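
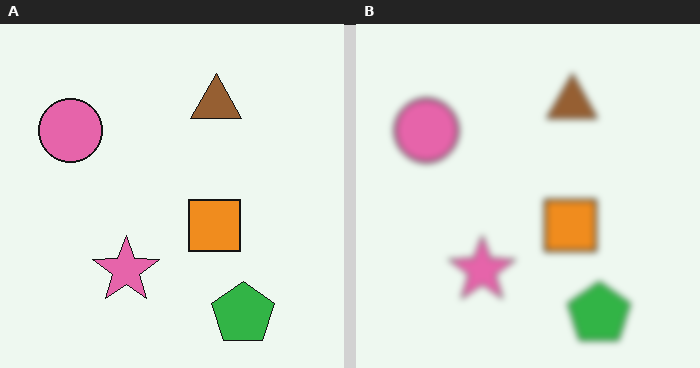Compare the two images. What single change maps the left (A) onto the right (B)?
The transformation is: noticeably gaussian-blurred.

Shape edges and outlines are uniformly softened across the whole image.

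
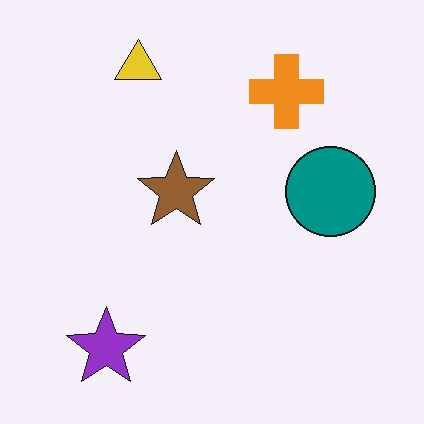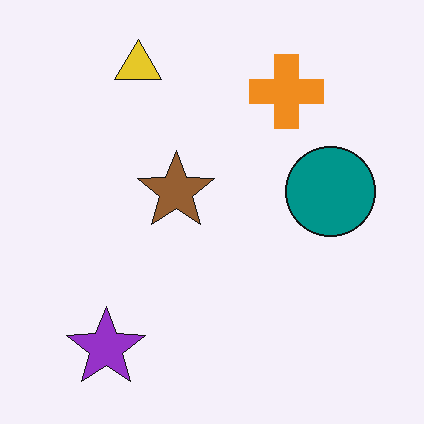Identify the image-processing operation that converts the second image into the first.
It was given moderate JPEG compression.

Blocky 8×8 compression artifacts appear around shape edges and the flat background shows ringing — characteristic JPEG degradation.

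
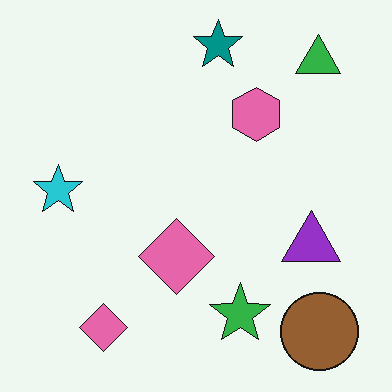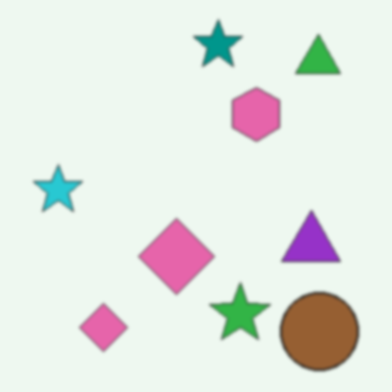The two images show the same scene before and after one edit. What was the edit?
Given a subtle gaussian blur.

Shape edges and outlines are uniformly softened across the whole image.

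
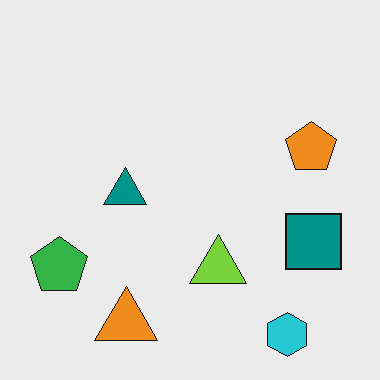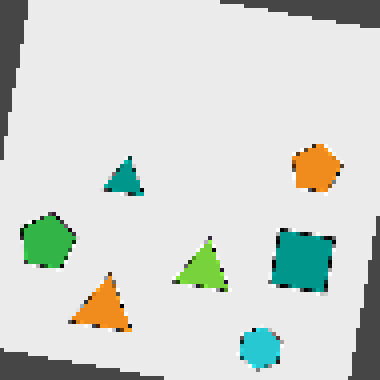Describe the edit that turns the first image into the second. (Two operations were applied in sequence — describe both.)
The second image is the first rotated clockwise by a few degrees, then mildly pixelated.

Every shape is tilted by the same angle and the image corners show triangular fill wedges — a whole-image rotation by a non-right angle. Shapes are reduced to large square blocks; fine edges and outlines are lost — a downscale-then-upscale (mosaic) effect.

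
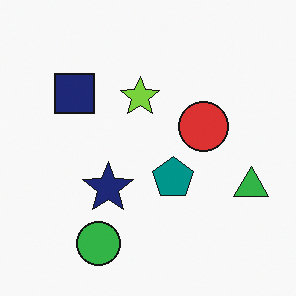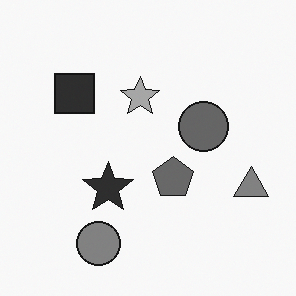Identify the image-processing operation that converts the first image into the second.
Converted to grayscale.

All color is removed — every shape is now a shade of grey.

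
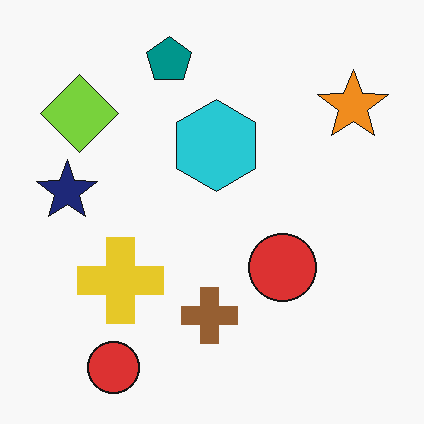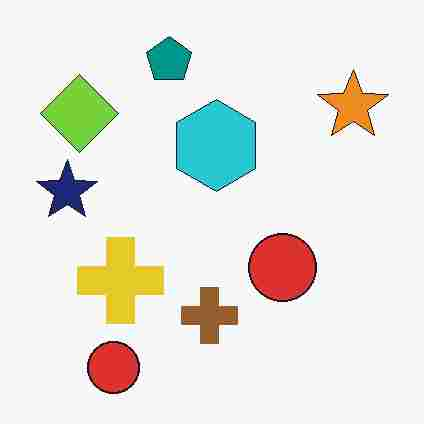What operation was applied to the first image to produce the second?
The transformation is: heavily JPEG-compressed with obvious blocking artifacts.

Blocky 8×8 compression artifacts appear around shape edges and the flat background shows ringing — characteristic JPEG degradation.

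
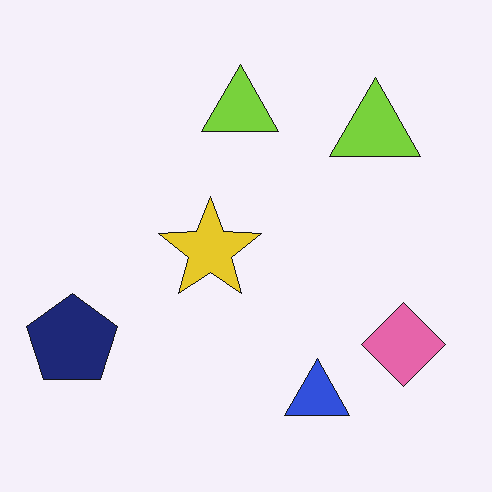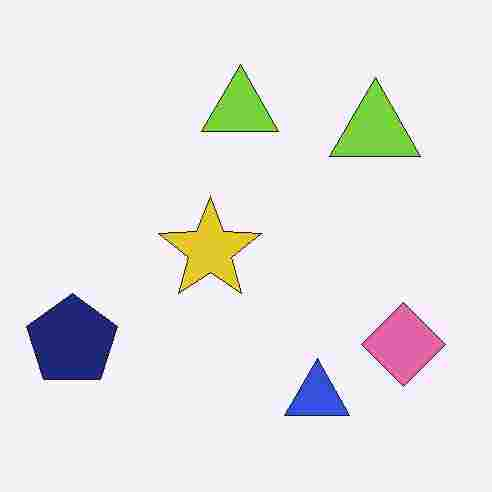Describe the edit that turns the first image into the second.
It was heavily JPEG-compressed with obvious blocking artifacts.

Blocky 8×8 compression artifacts appear around shape edges and the flat background shows ringing — characteristic JPEG degradation.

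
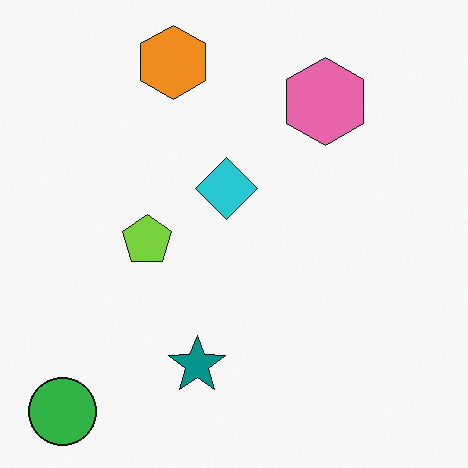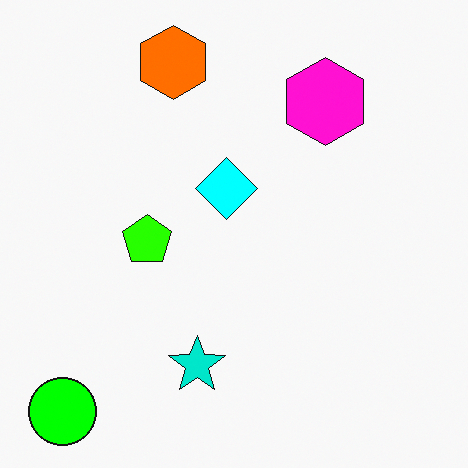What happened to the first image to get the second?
The second image is the first made much more vivid (saturation change).

All colors are more vivid — a global saturation change.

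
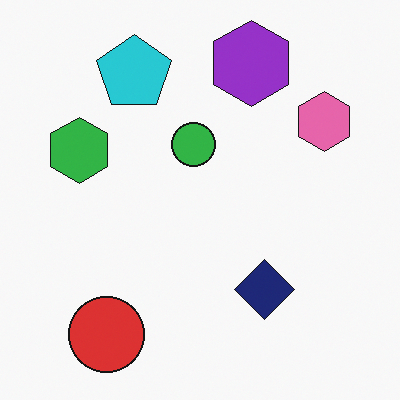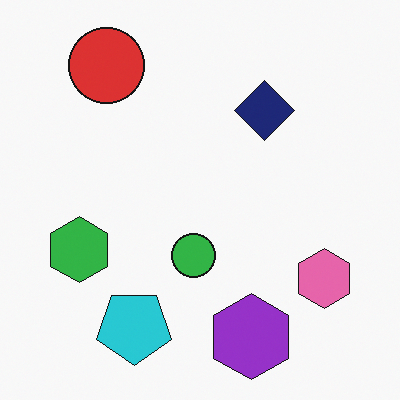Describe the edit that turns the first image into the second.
This is the original image flipped vertically (top ↔ bottom).

The purple hexagon is in the top of the first image and the bottom of the second — shapes on opposite sides of the horizontal midline have swapped in a mirror flip.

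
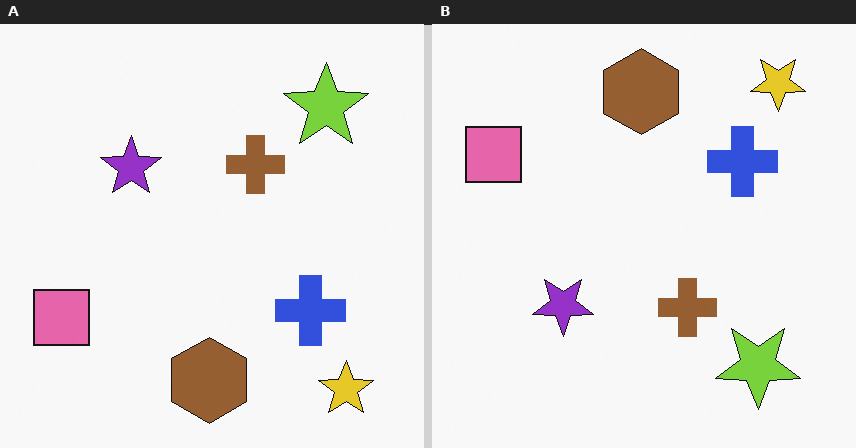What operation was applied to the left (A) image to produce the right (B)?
It was flipped vertically (top ↔ bottom).

The yellow star is in the bottom-right of the left (A) image and the top-right of the right (B) — shapes on opposite sides of the horizontal midline have swapped in a mirror flip.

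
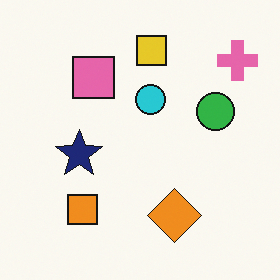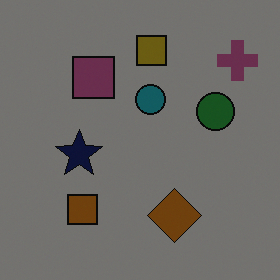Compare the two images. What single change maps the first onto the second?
It was substantially darkened.

Every pixel — background and shapes alike — is uniformly darkened.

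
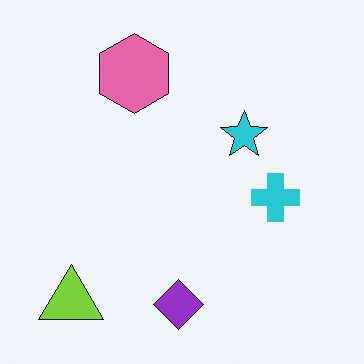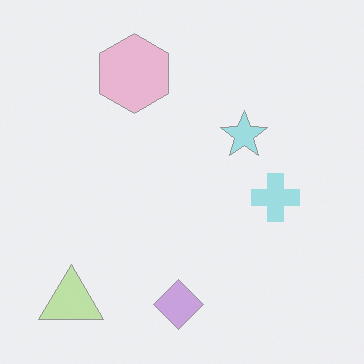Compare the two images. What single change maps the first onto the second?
The transformation is: given much lower contrast.

Tones are pushed toward mid-grey across the whole image — a global contrast change.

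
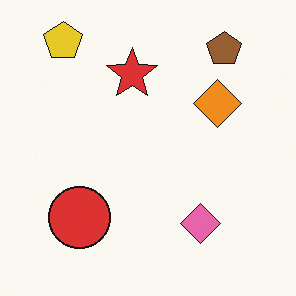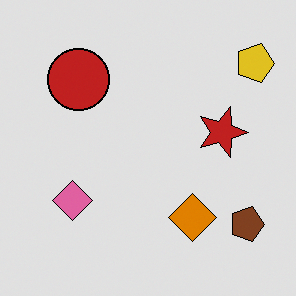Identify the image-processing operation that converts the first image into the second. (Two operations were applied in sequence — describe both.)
The transformation is: moderately posterized, then rotated 90° clockwise.

Each flat color has snapped to a coarser quantized level — most visibly, the near-white background has dropped to a flat grey. The yellow pentagon sits in the top-left of the first image and the top-right of the second — consistent with a whole-image 90° clockwise rotation.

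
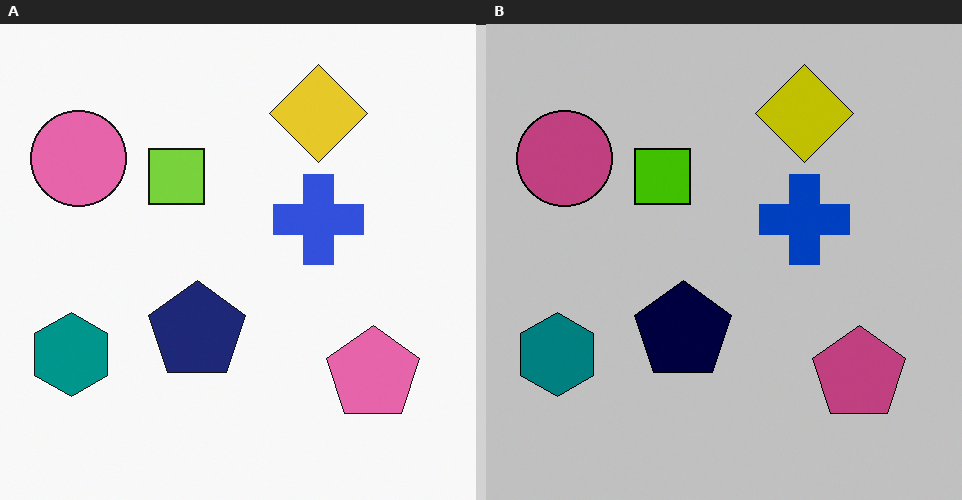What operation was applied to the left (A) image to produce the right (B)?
It was heavily posterized to just a handful of flat colors.

Each flat color has snapped to a coarser quantized level — most visibly, the near-white background has dropped to a flat grey.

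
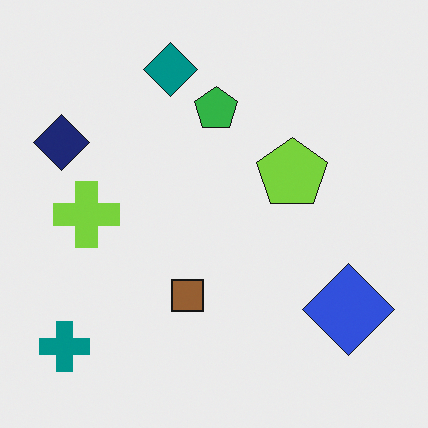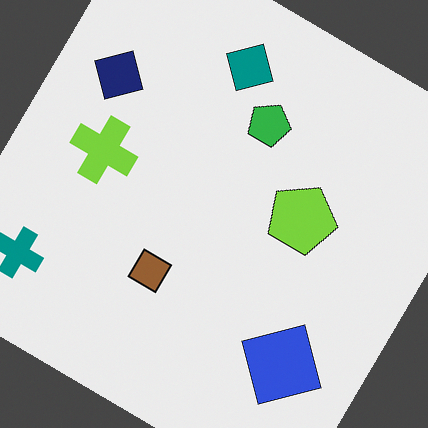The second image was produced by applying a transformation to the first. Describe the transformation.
It was rotated clockwise by a large amount — several tens of degrees.

Every shape is tilted by the same angle and the image corners show triangular fill wedges — a whole-image rotation by a non-right angle.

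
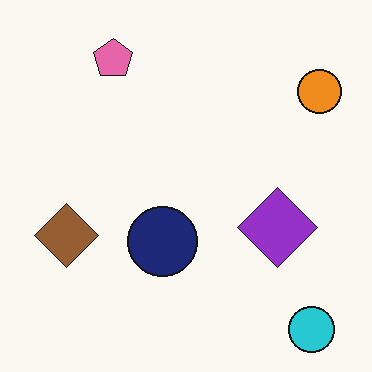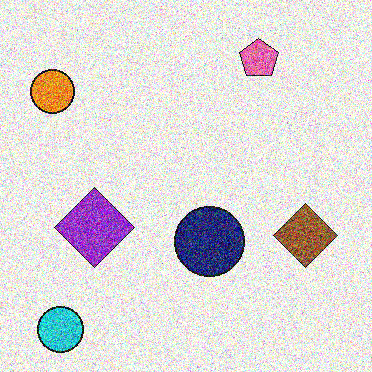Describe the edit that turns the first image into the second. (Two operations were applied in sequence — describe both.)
It was flipped horizontally (left ↔ right), then degraded with strong gaussian noise.

The orange circle is in the top-right of the first image and the top-left of the second — shapes on opposite sides of the vertical midline have swapped in a mirror flip. Random speckle covers the whole image, including the flat background.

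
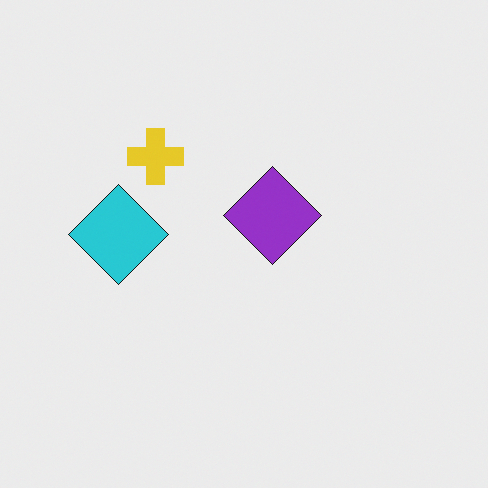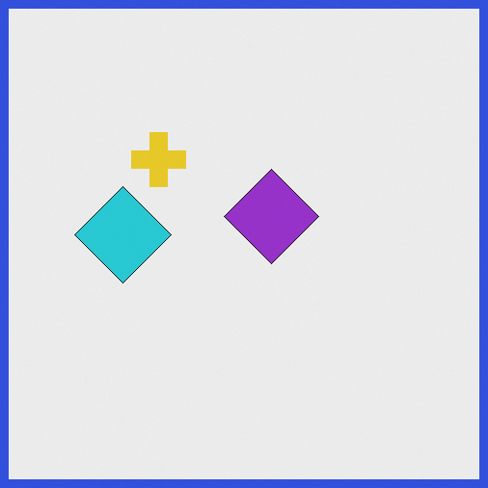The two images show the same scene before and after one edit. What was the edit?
This is the original image framed with a blue border.

A solid blue frame runs around the edge of the second image, with the content slightly shrunk inside it.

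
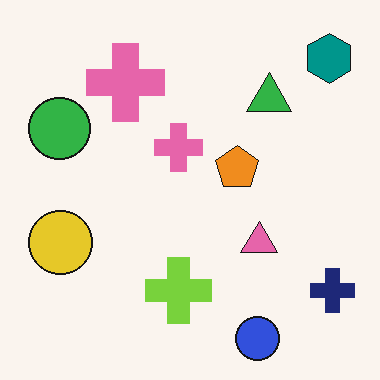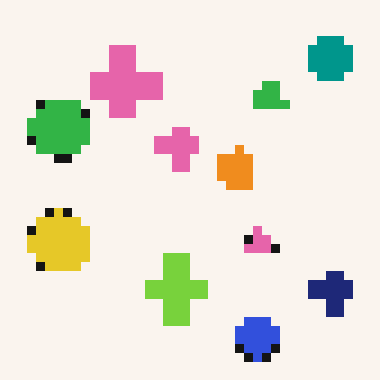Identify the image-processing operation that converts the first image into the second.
It was coarsely pixelated.

Shapes are reduced to large square blocks; fine edges and outlines are lost — a downscale-then-upscale (mosaic) effect.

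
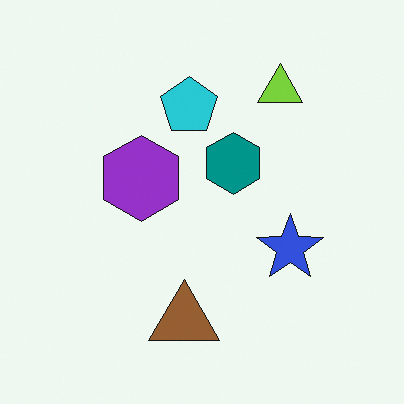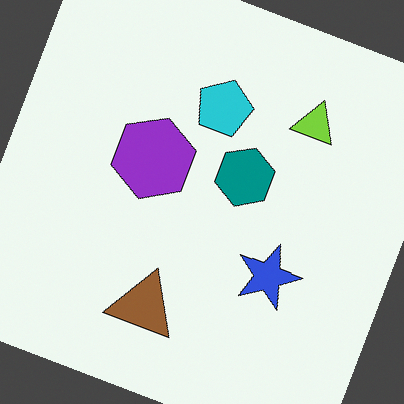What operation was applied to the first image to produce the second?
The image was rotated clockwise by a moderate amount.

Every shape is tilted by the same angle and the image corners show triangular fill wedges — a whole-image rotation by a non-right angle.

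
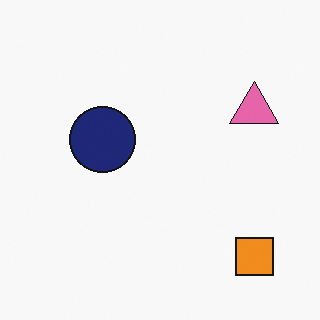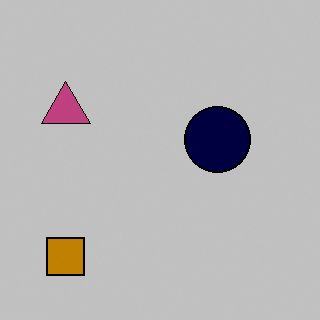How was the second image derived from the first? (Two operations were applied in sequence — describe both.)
Heavily posterized to just a handful of flat colors, then flipped horizontally (left ↔ right).

Each flat color has snapped to a coarser quantized level — most visibly, the near-white background has dropped to a flat grey. The pink triangle is in the right of the first image and the left of the second — shapes on opposite sides of the vertical midline have swapped in a mirror flip.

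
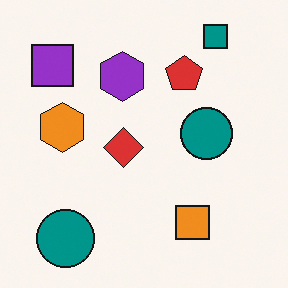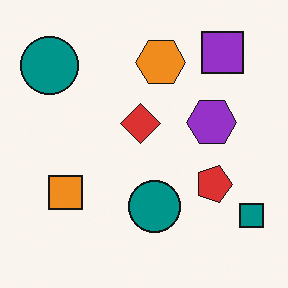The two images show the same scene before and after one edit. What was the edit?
It was rotated 90° clockwise.

The teal square sits in the top-right of the first image and the bottom-right of the second — consistent with a whole-image 90° clockwise rotation.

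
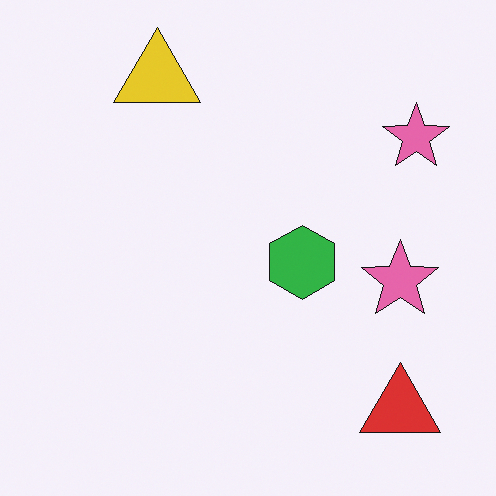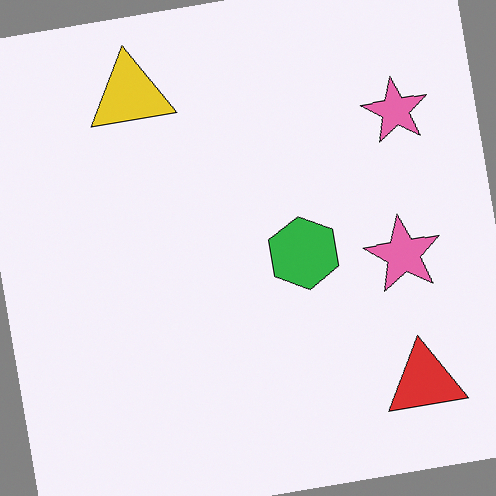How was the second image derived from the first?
The image was rotated counter-clockwise by a few degrees.

Every shape is tilted by the same angle and the image corners show triangular fill wedges — a whole-image rotation by a non-right angle.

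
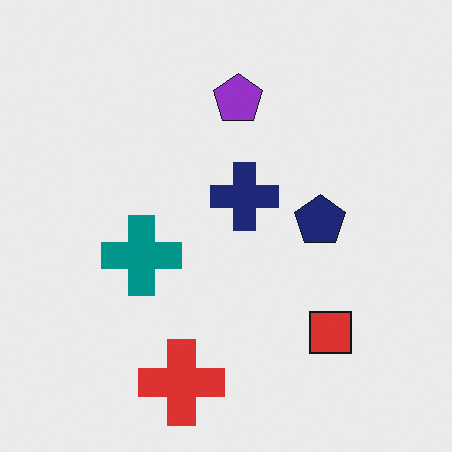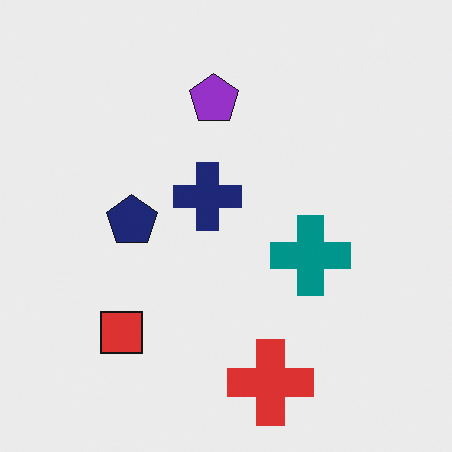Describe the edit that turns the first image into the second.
The image was flipped horizontally (left ↔ right).

The red square is in the bottom-right of the first image and the bottom-left of the second — shapes on opposite sides of the vertical midline have swapped in a mirror flip.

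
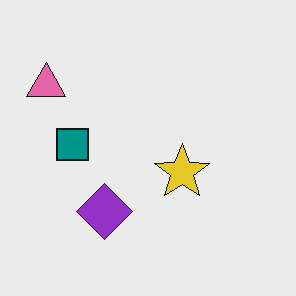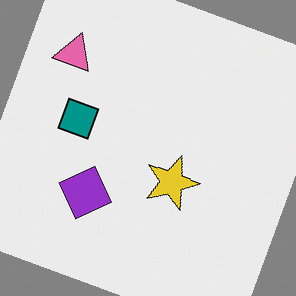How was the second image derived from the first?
The second image is the first rotated clockwise by a moderate amount.

Every shape is tilted by the same angle and the image corners show triangular fill wedges — a whole-image rotation by a non-right angle.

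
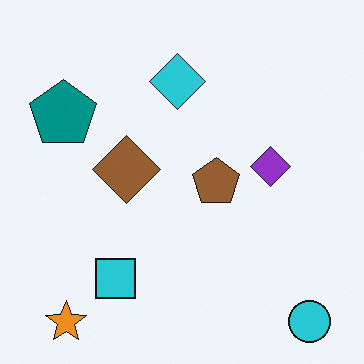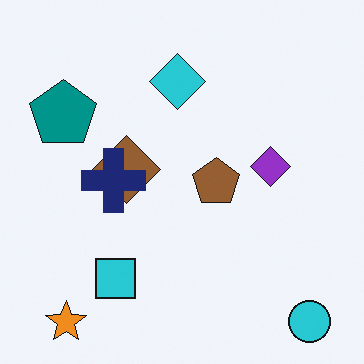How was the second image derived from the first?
It was overlaid with an additional navy cross.

A navy cross appears in the second image that is absent from the first.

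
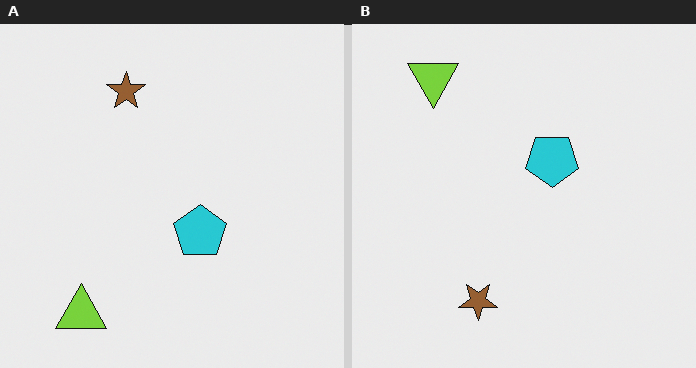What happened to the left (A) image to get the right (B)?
The right (B) image is the left (A) flipped vertically (top ↔ bottom).

The lime triangle is in the bottom-left of the left (A) image and the top-left of the right (B) — shapes on opposite sides of the horizontal midline have swapped in a mirror flip.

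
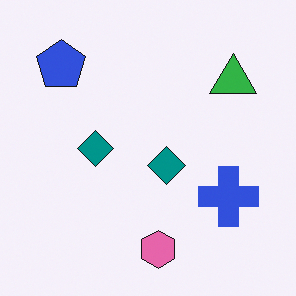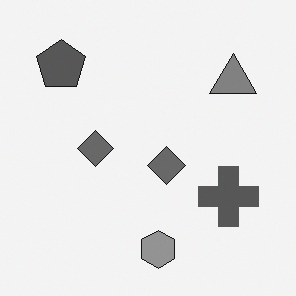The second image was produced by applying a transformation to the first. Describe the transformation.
The second image is the first converted to grayscale.

All color is removed — every shape is now a shade of grey.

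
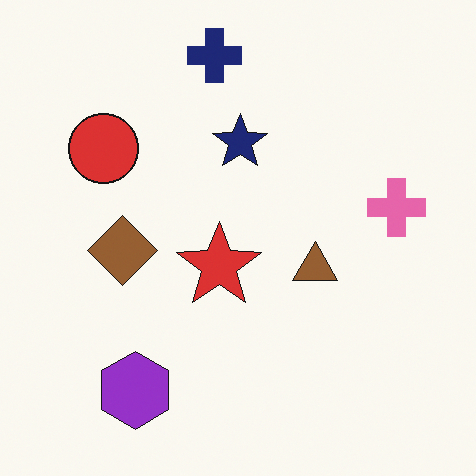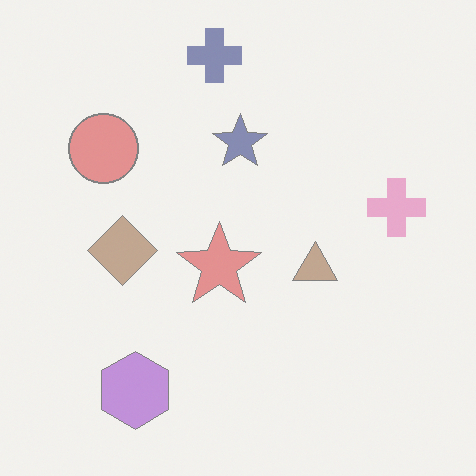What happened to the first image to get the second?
It was given much lower contrast.

Tones are pushed toward mid-grey across the whole image — a global contrast change.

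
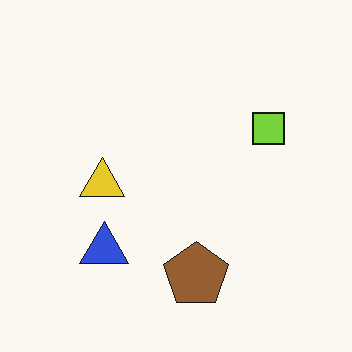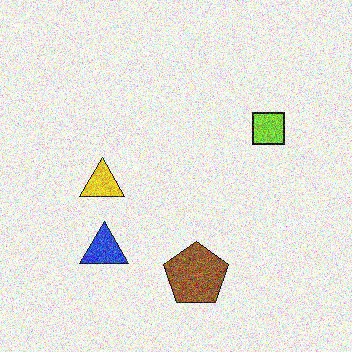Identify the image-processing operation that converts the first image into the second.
It was degraded with heavy additive noise.

Random speckle covers the whole image, including the flat background.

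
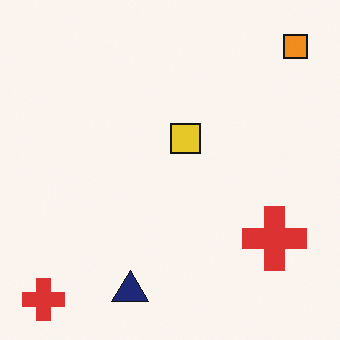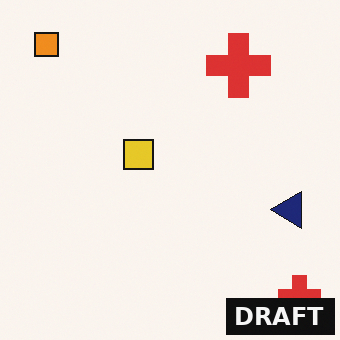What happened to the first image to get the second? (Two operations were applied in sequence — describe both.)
This is the original image rotated 90° counter-clockwise, then watermarked with the text "DRAFT" in the lower-right corner.

The orange square sits in the top-right of the first image and the top-left of the second — consistent with a whole-image 90° counter-clockwise rotation. A dark label reading "DRAFT" appears in the lower-right corner.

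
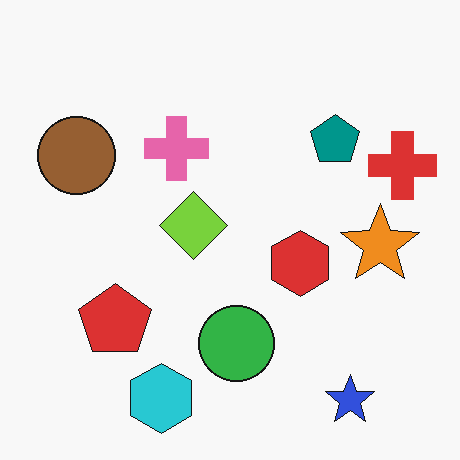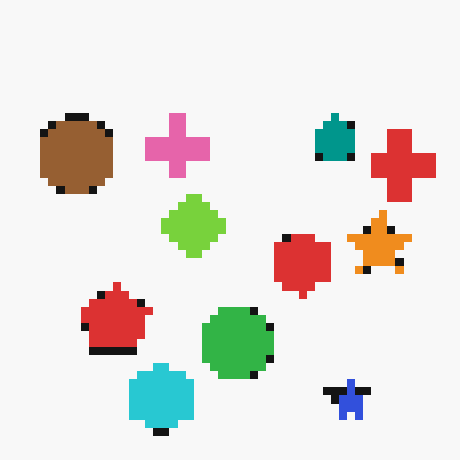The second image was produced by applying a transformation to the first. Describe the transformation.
Moderately pixelated.

Shapes are reduced to large square blocks; fine edges and outlines are lost — a downscale-then-upscale (mosaic) effect.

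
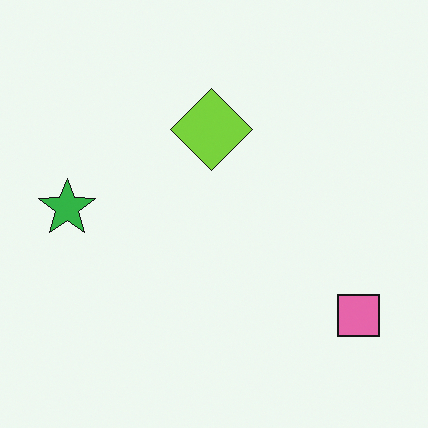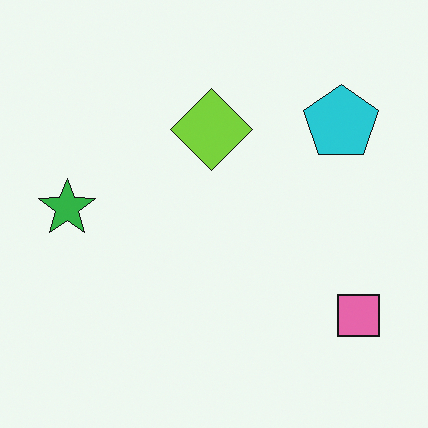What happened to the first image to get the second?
Overlaid with an additional cyan pentagon.

A cyan pentagon appears in the second image that is absent from the first.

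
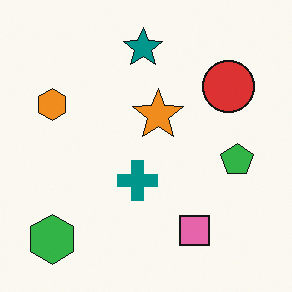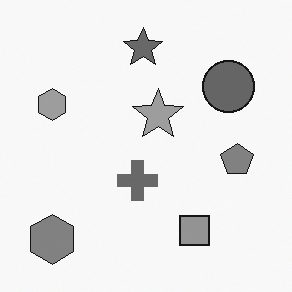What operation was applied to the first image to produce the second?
The transformation is: converted to grayscale.

All color is removed — every shape is now a shade of grey.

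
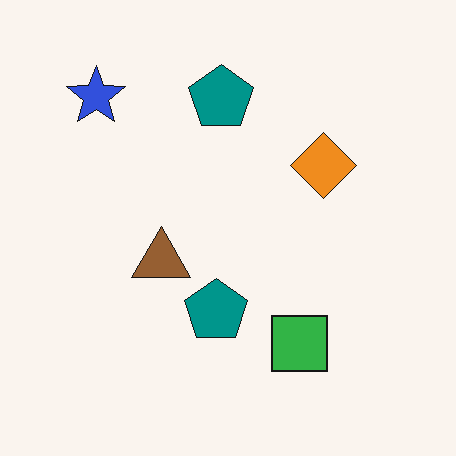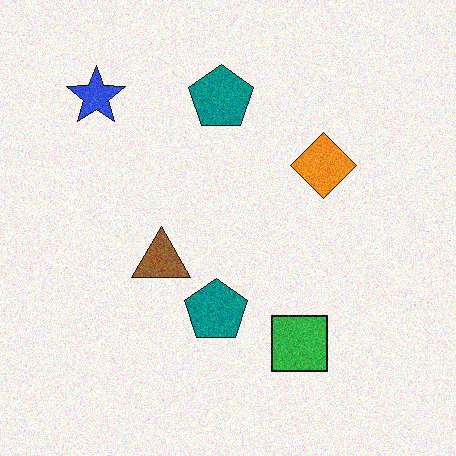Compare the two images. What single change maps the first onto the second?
This is the original image degraded with visible gaussian noise.

Random speckle covers the whole image, including the flat background.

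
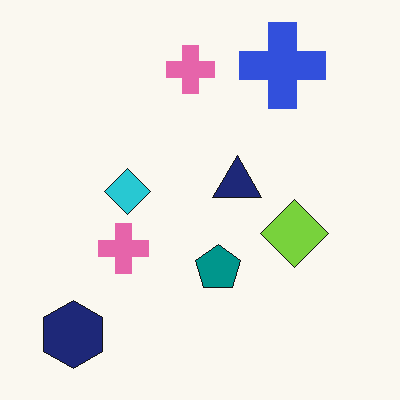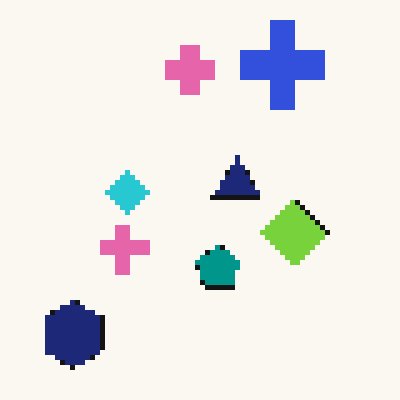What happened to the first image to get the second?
The image was lightly pixelated (a mild mosaic effect).

Shapes are reduced to large square blocks; fine edges and outlines are lost — a downscale-then-upscale (mosaic) effect.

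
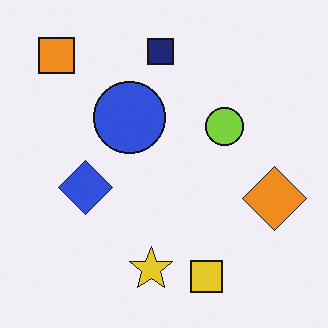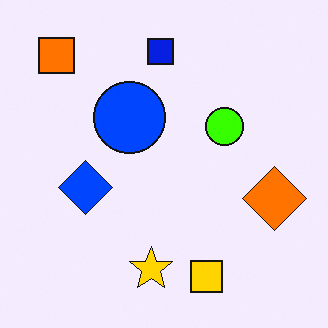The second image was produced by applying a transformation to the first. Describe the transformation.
Made much more vivid (saturation change).

All colors are more vivid — a global saturation change.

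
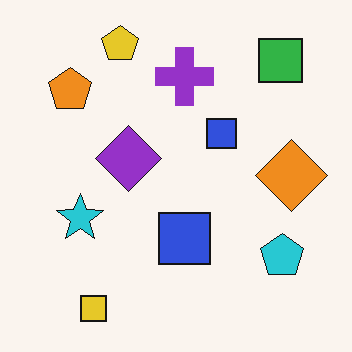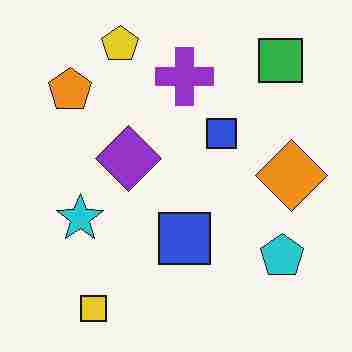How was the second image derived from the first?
The transformation is: heavily JPEG-compressed with obvious blocking artifacts.

Blocky 8×8 compression artifacts appear around shape edges and the flat background shows ringing — characteristic JPEG degradation.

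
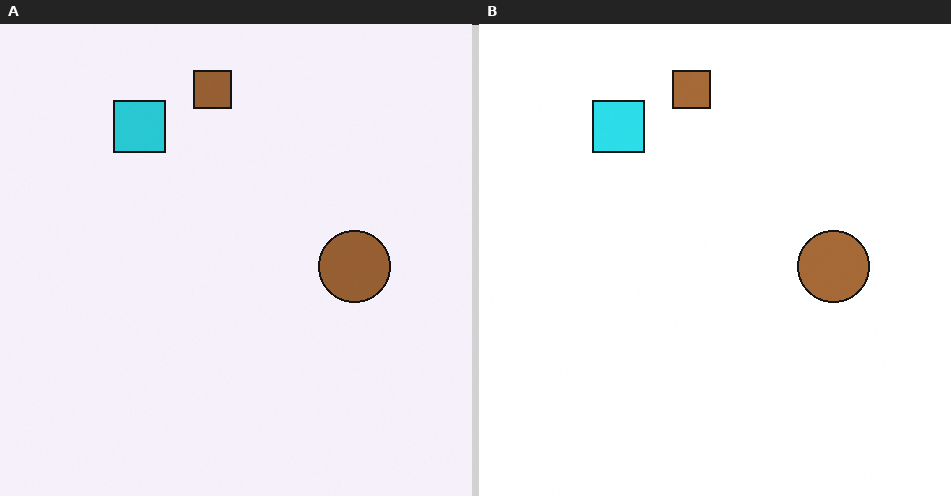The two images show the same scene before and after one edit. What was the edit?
It was slightly brightened.

Every pixel — background and shapes alike — is uniformly brightened.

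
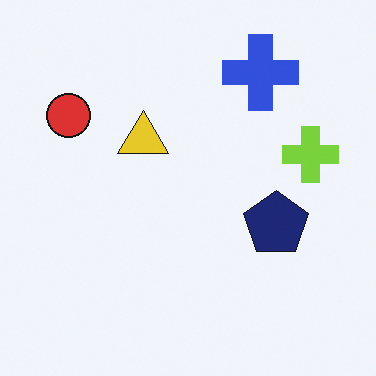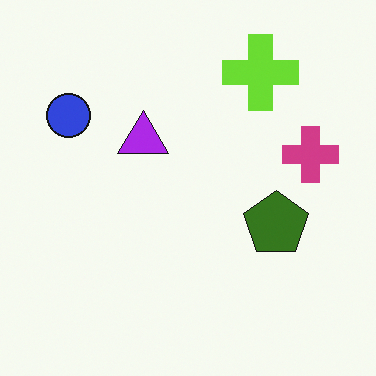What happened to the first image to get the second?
The transformation is: hue-shifted by a large amount.

Every shape's color has rotated by the same amount around the hue wheel — a uniform hue shift.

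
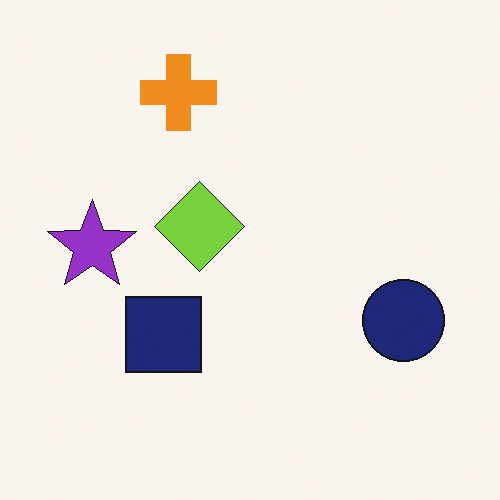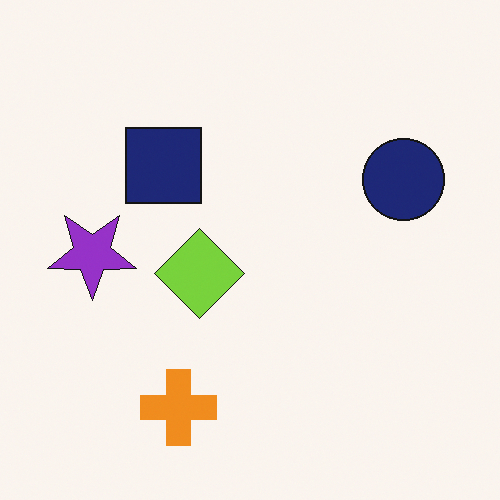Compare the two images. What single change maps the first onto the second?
Flipped vertically (top ↔ bottom).

The orange cross is in the top of the first image and the bottom of the second — shapes on opposite sides of the horizontal midline have swapped in a mirror flip.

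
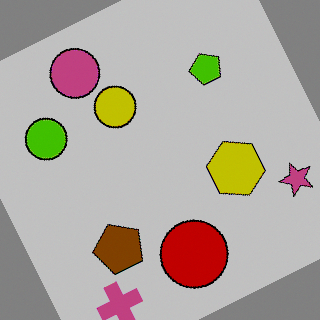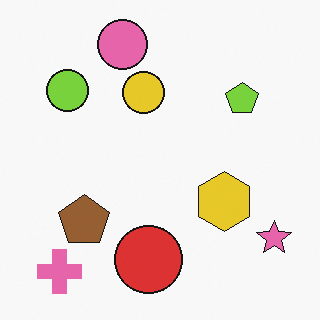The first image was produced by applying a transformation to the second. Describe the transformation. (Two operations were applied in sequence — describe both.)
The first image is the second rotated counter-clockwise by a moderate amount, then aggressively posterized.

Every shape is tilted by the same angle and the image corners show triangular fill wedges — a whole-image rotation by a non-right angle. Each flat color has snapped to a coarser quantized level — most visibly, the near-white background has dropped to a flat grey.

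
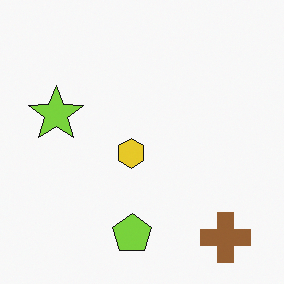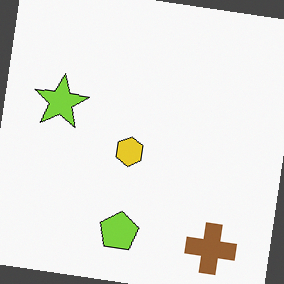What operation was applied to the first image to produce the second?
This is the original image rotated clockwise by a few degrees.

Every shape is tilted by the same angle and the image corners show triangular fill wedges — a whole-image rotation by a non-right angle.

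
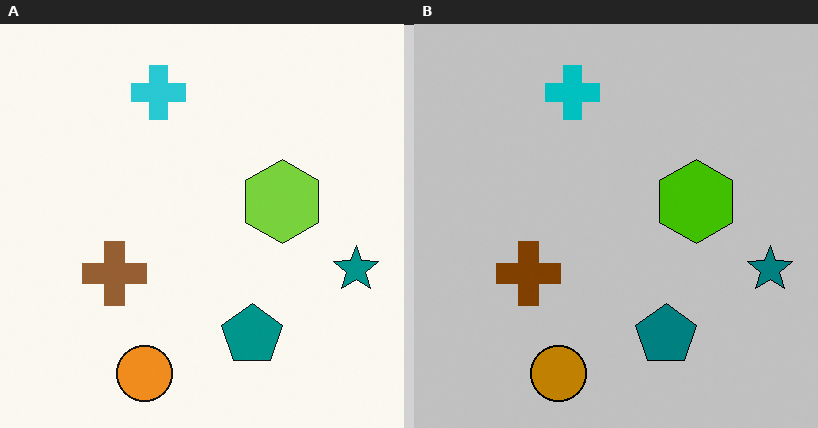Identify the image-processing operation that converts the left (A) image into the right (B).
The transformation is: heavily posterized to just a handful of flat colors.

Each flat color has snapped to a coarser quantized level — most visibly, the near-white background has dropped to a flat grey.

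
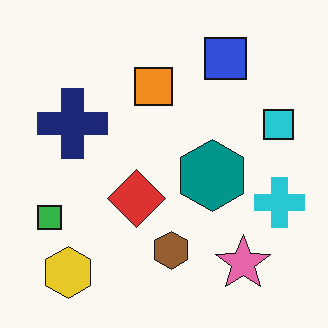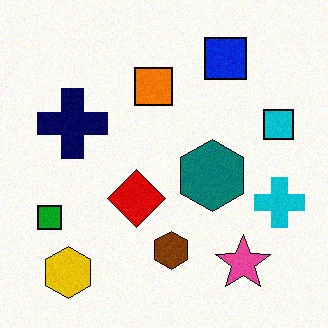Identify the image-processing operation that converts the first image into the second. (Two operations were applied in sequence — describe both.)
The image was given slightly increased contrast, then degraded with a light layer of grain.

Tones are pushed away from mid-grey across the whole image — a global contrast change. Random speckle covers the whole image, including the flat background.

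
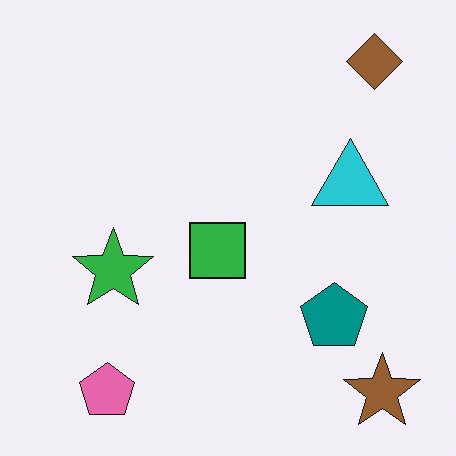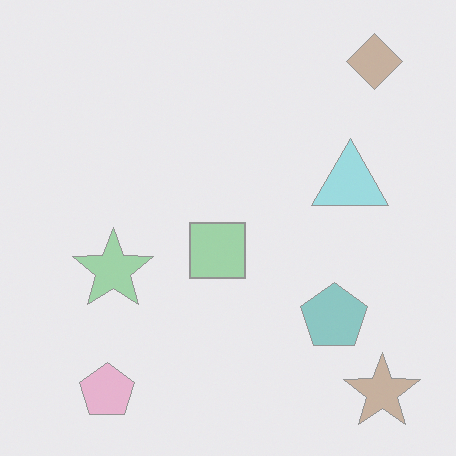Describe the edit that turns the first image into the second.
The transformation is: washed out (contrast reduced).

Tones are pushed toward mid-grey across the whole image — a global contrast change.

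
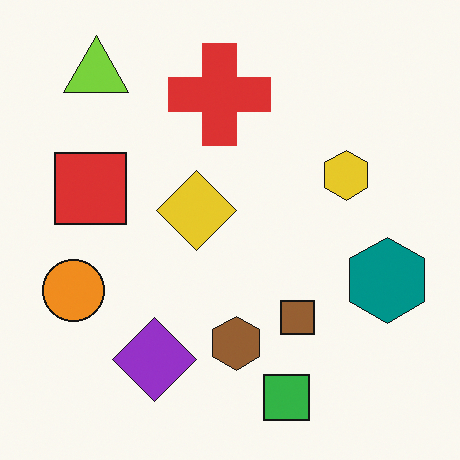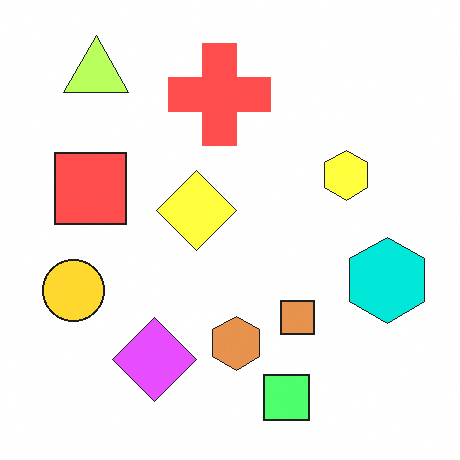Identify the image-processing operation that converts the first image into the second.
This is the original image brightened a lot.

Every pixel — background and shapes alike — is uniformly brightened.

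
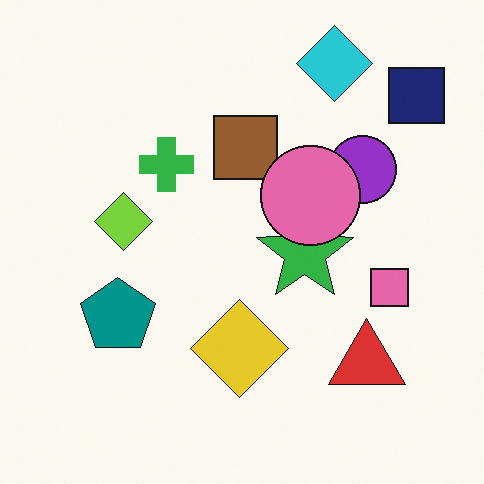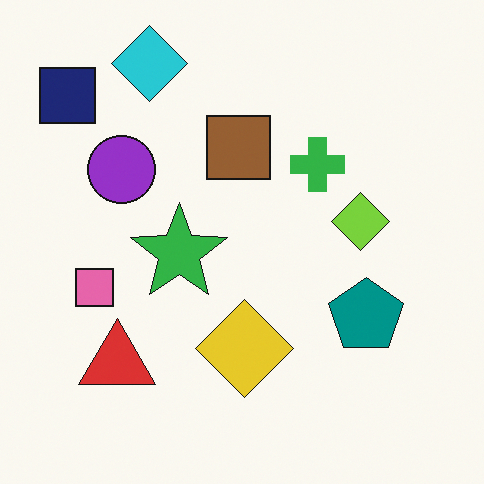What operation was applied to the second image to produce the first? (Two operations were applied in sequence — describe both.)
It was flipped horizontally (left ↔ right), then overlaid with an additional pink circle.

The navy square is in the top-left of the second image and the top-right of the first — shapes on opposite sides of the vertical midline have swapped in a mirror flip. A pink circle appears in the first image that is absent from the second.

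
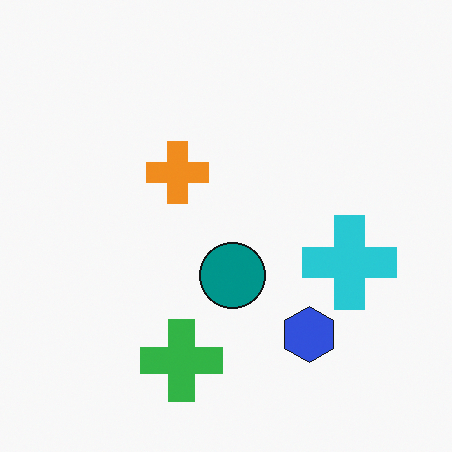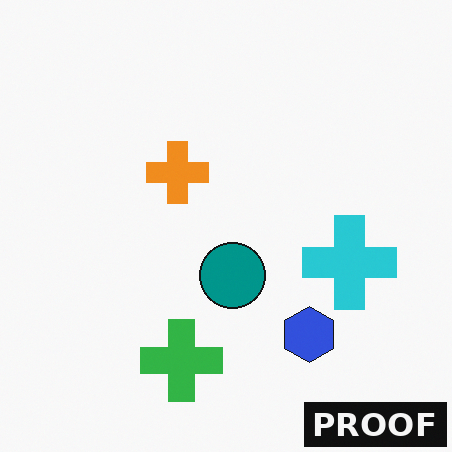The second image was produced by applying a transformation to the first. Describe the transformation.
The transformation is: watermarked with the text "PROOF" in the lower-right corner.

A dark label reading "PROOF" appears in the lower-right corner.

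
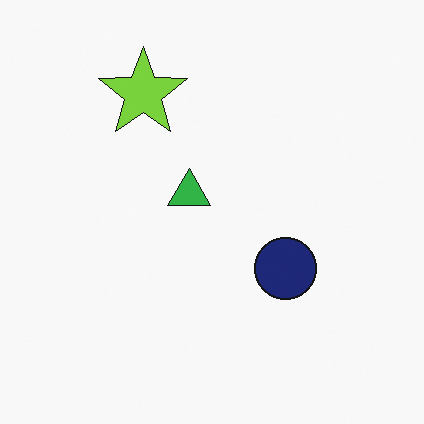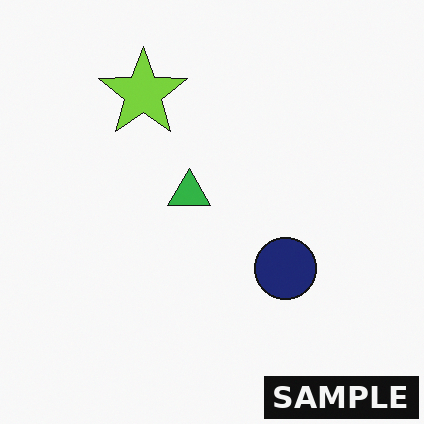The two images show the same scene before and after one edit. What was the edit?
It was watermarked with the text "SAMPLE" in the lower-right corner.

A dark label reading "SAMPLE" appears in the lower-right corner.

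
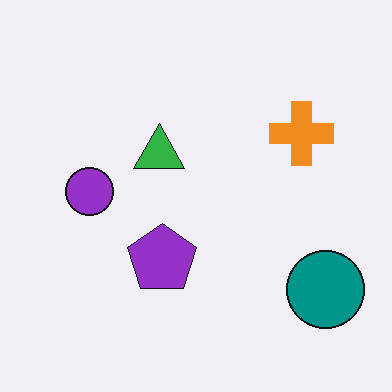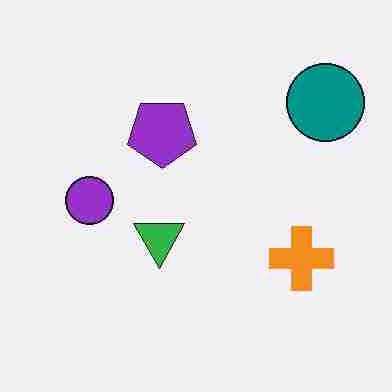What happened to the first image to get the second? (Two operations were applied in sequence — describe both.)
The second image is the first degraded with heavy JPEG compression, then flipped vertically (top ↔ bottom).

Blocky 8×8 compression artifacts appear around shape edges and the flat background shows ringing — characteristic JPEG degradation. The teal circle is in the bottom-right of the first image and the top-right of the second — shapes on opposite sides of the horizontal midline have swapped in a mirror flip.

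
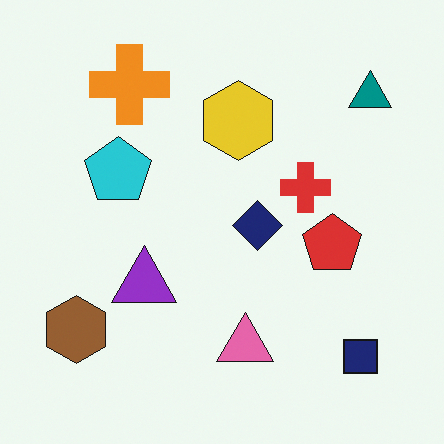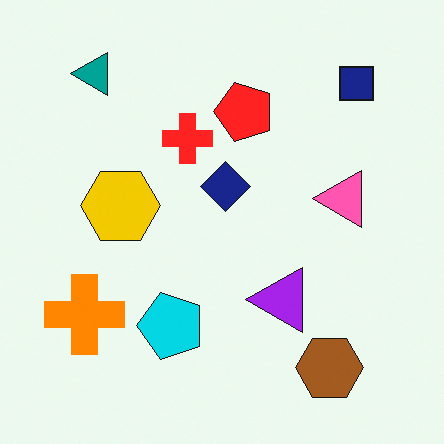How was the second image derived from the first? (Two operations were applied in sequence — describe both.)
This is the original image slightly oversaturated, then rotated 90° counter-clockwise.

All colors are more vivid — a global saturation change. The teal triangle sits in the top-right of the first image and the top-left of the second — consistent with a whole-image 90° counter-clockwise rotation.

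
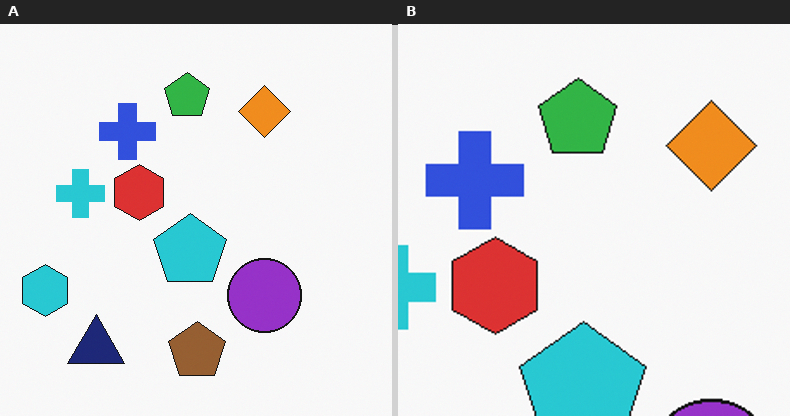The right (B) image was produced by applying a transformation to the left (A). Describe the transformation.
The right (B) image is the left (A) cropped to a noticeably smaller region and rescaled.

The visible shapes are larger and the field of view is narrower; shapes near the original edges may be partly or wholly outside the frame — a crop-and-rescale.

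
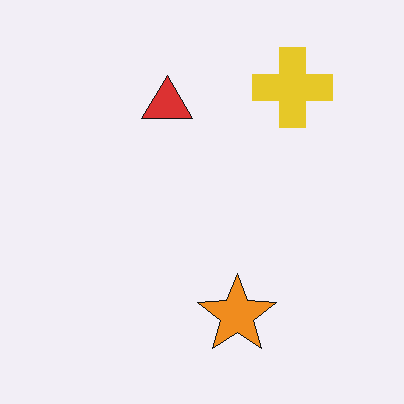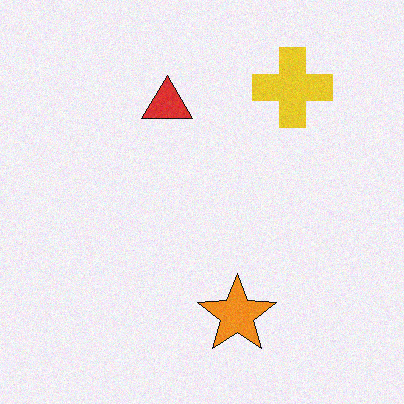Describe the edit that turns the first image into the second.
This is the original image degraded with subtle gaussian noise.

Random speckle covers the whole image, including the flat background.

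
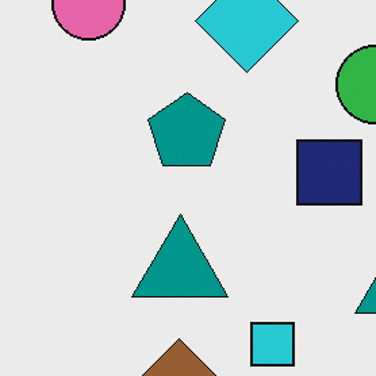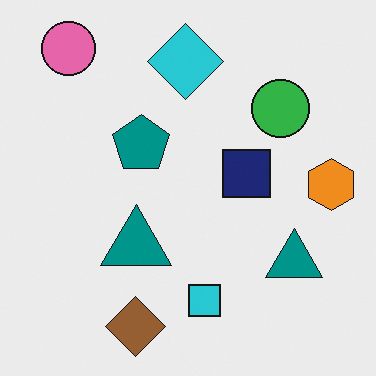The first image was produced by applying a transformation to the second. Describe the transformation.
This is the original image cropped to a modestly smaller region and rescaled.

The visible shapes are larger and the field of view is narrower; shapes near the original edges may be partly or wholly outside the frame — a crop-and-rescale.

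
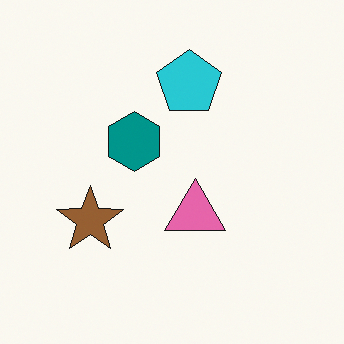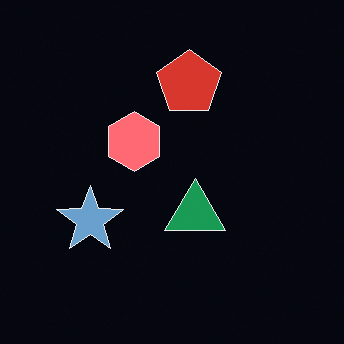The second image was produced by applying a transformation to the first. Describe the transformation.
Color-inverted (negative).

The light background has become dark and every shape's color is its complement — a photographic negative.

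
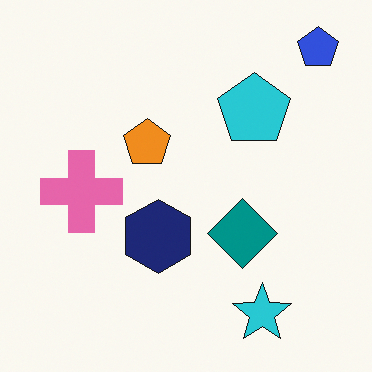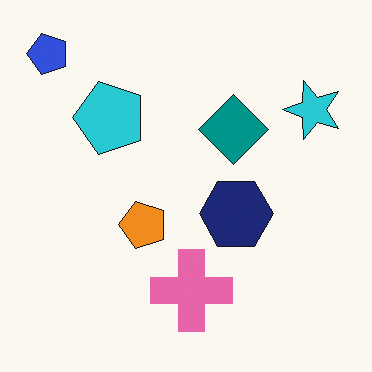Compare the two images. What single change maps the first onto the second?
The transformation is: rotated 90° counter-clockwise.

The blue pentagon sits in the top-right of the first image and the top-left of the second — consistent with a whole-image 90° counter-clockwise rotation.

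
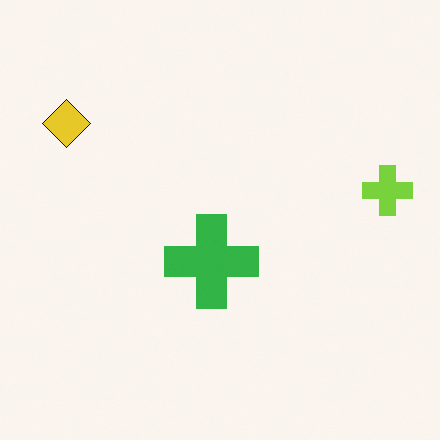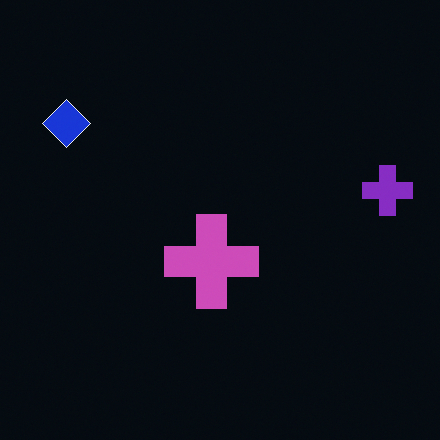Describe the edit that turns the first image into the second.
This is the original image color-inverted (negative).

The light background has become dark and every shape's color is its complement — a photographic negative.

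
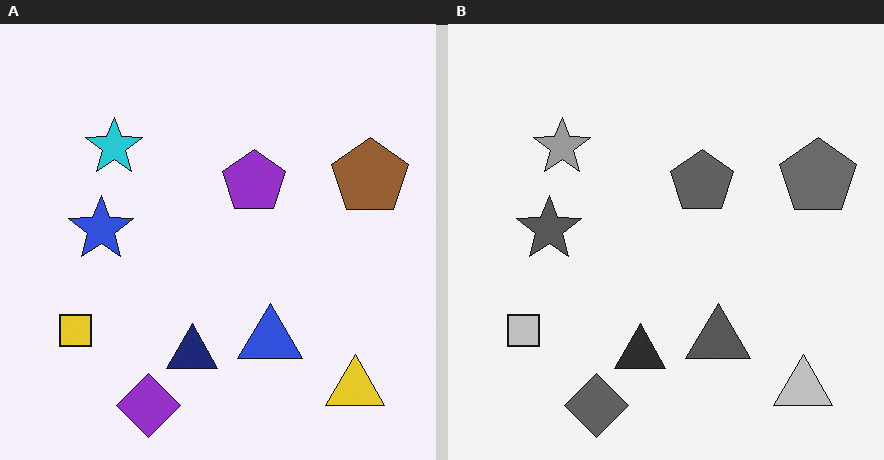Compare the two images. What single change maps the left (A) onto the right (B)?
It was converted to grayscale.

All color is removed — every shape is now a shade of grey.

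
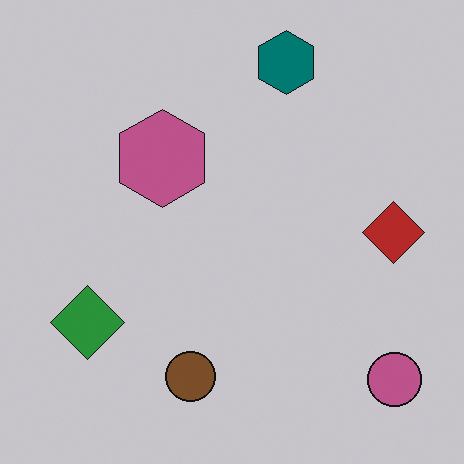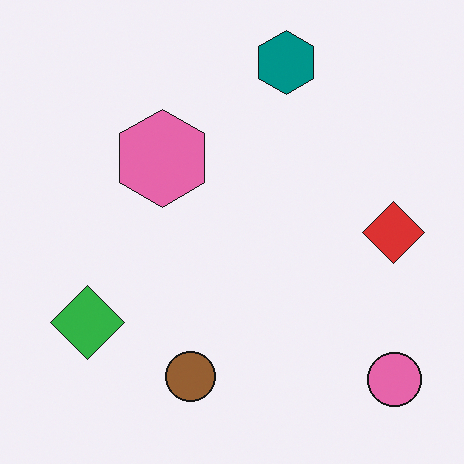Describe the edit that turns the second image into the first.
The first image is the second slightly darkened.

Every pixel — background and shapes alike — is uniformly darkened.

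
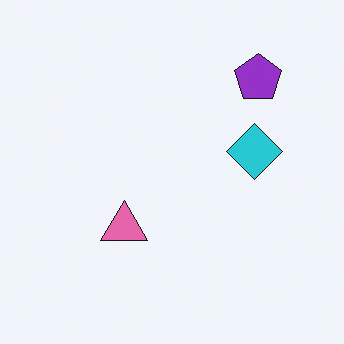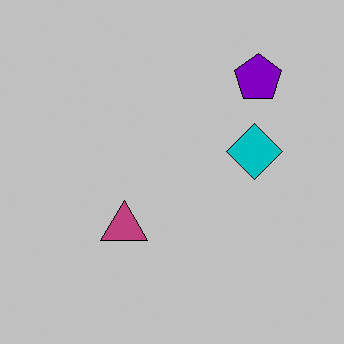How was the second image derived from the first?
This is the original image heavily posterized to just a handful of flat colors.

Each flat color has snapped to a coarser quantized level — most visibly, the near-white background has dropped to a flat grey.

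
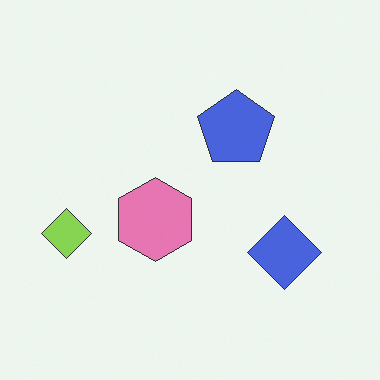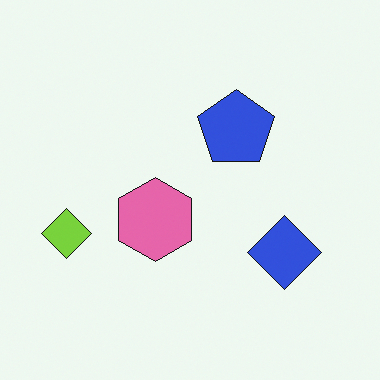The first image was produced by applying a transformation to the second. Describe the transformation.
The transformation is: given slightly reduced contrast.

Tones are pushed toward mid-grey across the whole image — a global contrast change.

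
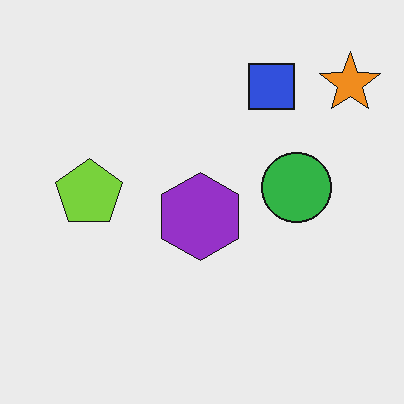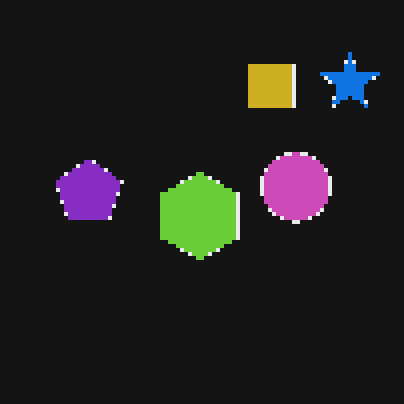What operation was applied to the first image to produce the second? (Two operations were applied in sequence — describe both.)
Color-inverted (negative), then lightly pixelated (a mild mosaic effect).

The light background has become dark and every shape's color is its complement — a photographic negative. Shapes are reduced to large square blocks; fine edges and outlines are lost — a downscale-then-upscale (mosaic) effect.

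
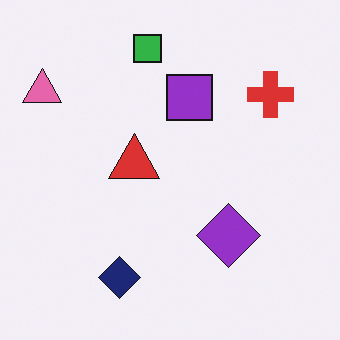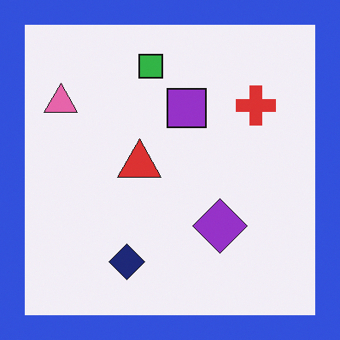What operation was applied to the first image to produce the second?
The image was framed with a blue border.

A solid blue frame runs around the edge of the second image, with the content slightly shrunk inside it.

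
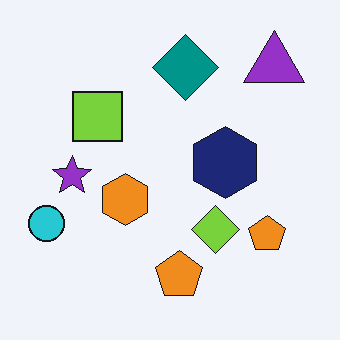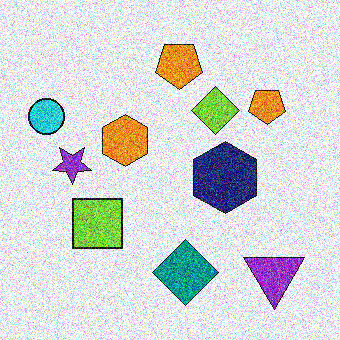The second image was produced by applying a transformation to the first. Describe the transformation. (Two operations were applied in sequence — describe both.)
The image was flipped vertically (top ↔ bottom), then degraded with strong gaussian noise.

The purple triangle is in the top-right of the first image and the bottom-right of the second — shapes on opposite sides of the horizontal midline have swapped in a mirror flip. Random speckle covers the whole image, including the flat background.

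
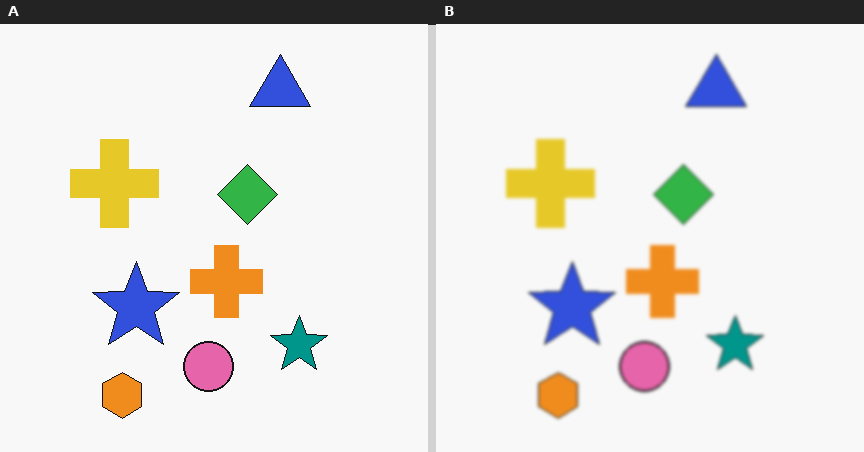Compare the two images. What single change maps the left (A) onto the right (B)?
This is the original image lightly blurred.

Shape edges and outlines are uniformly softened across the whole image.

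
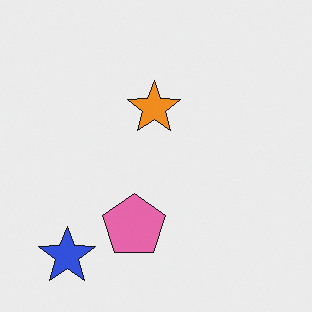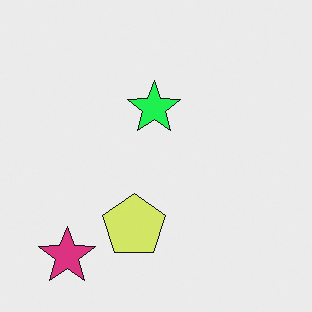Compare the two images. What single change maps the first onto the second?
The transformation is: hue-shifted through roughly a third of the color wheel.

Every shape's color has rotated by the same amount around the hue wheel — a uniform hue shift.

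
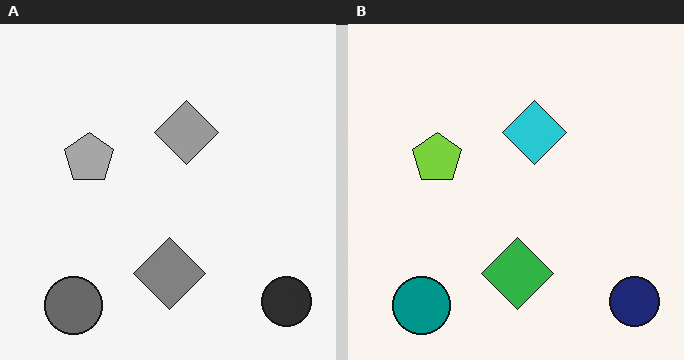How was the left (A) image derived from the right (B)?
It was converted to grayscale.

All color is removed — every shape is now a shade of grey.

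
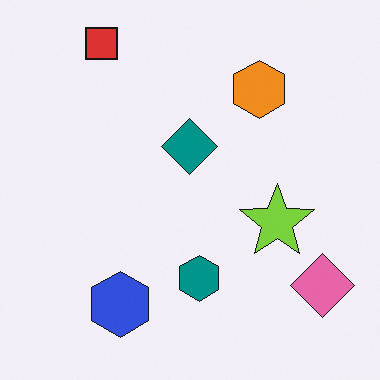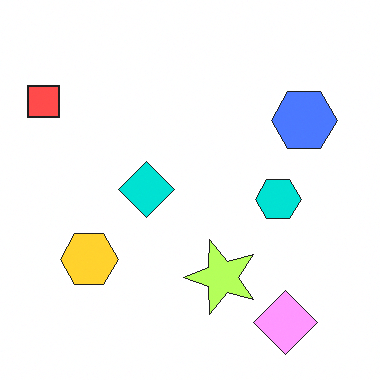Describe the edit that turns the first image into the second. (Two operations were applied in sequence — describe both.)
The second image is the first transposed (reflected across the top-left ↔ bottom-right diagonal), then noticeably brightened.

Shapes have swapped their row and column positions — what was in the top-right is now in the bottom-left — a diagonal reflection. Every pixel — background and shapes alike — is uniformly brightened.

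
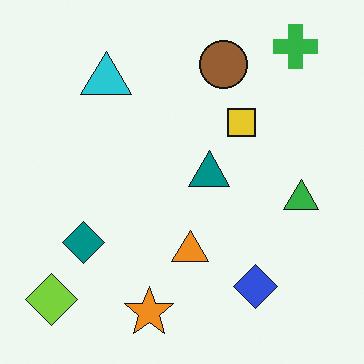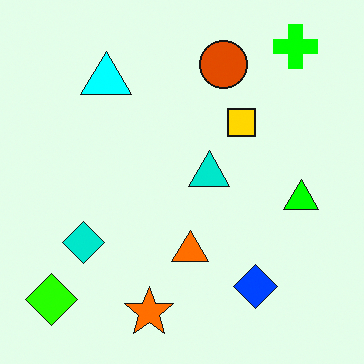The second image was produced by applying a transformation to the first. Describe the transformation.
The second image is the first made much more vivid (saturation change).

All colors are more vivid — a global saturation change.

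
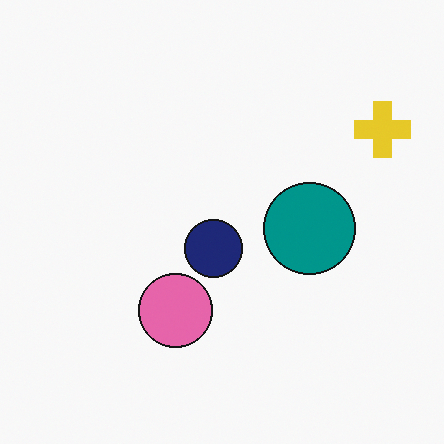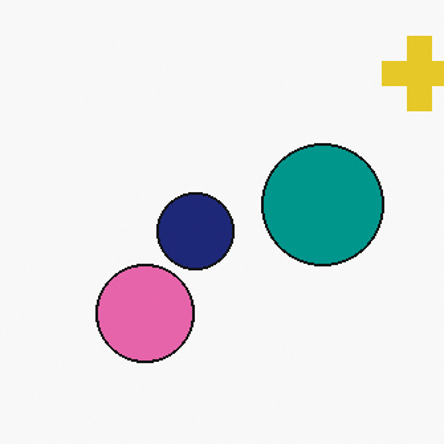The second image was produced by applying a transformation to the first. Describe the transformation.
It was cropped to a modestly smaller region and rescaled.

The visible shapes are larger and the field of view is narrower; shapes near the original edges may be partly or wholly outside the frame — a crop-and-rescale.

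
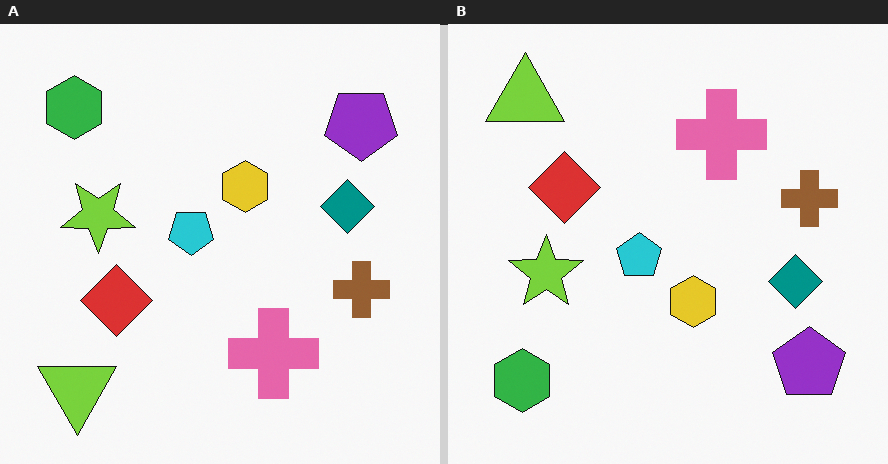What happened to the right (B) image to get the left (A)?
The image was flipped vertically (top ↔ bottom).

The lime triangle is in the top-left of the right (B) image and the bottom-left of the left (A) — shapes on opposite sides of the horizontal midline have swapped in a mirror flip.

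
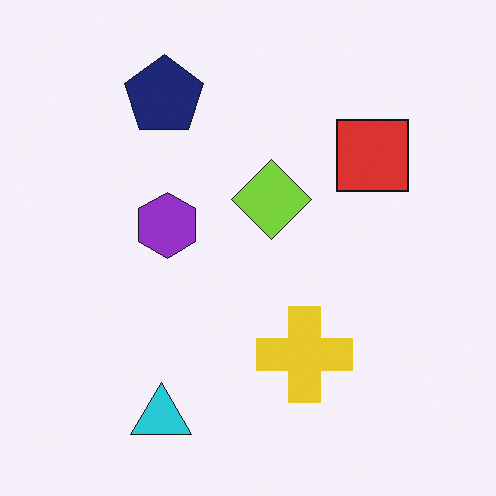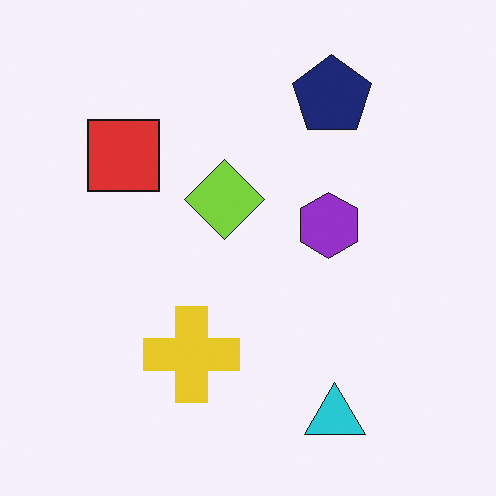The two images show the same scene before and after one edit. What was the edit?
It was flipped horizontally (left ↔ right).

The red square is in the top-right of the first image and the top-left of the second — shapes on opposite sides of the vertical midline have swapped in a mirror flip.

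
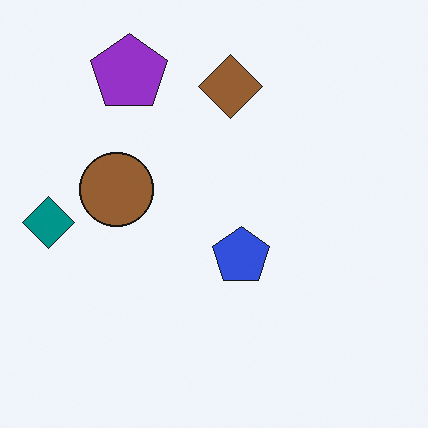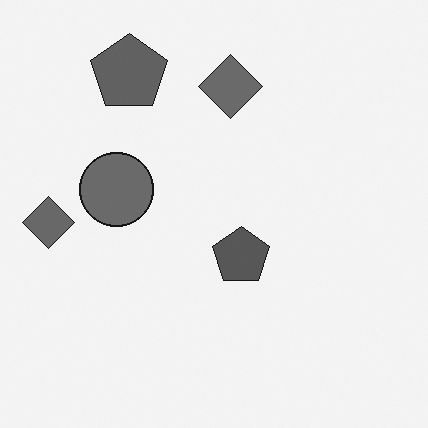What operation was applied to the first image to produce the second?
The image was converted to grayscale.

All color is removed — every shape is now a shade of grey.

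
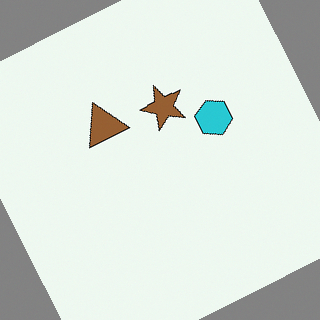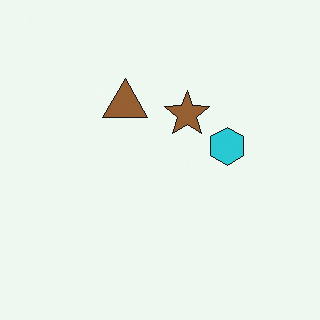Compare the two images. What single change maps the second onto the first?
Rotated counter-clockwise by a clearly visible amount.

Every shape is tilted by the same angle and the image corners show triangular fill wedges — a whole-image rotation by a non-right angle.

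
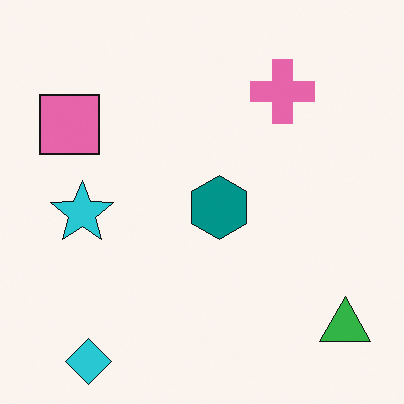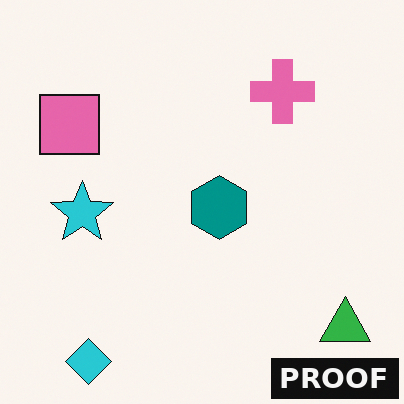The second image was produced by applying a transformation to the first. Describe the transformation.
It was watermarked with the text "PROOF" in the lower-right corner.

A dark label reading "PROOF" appears in the lower-right corner.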